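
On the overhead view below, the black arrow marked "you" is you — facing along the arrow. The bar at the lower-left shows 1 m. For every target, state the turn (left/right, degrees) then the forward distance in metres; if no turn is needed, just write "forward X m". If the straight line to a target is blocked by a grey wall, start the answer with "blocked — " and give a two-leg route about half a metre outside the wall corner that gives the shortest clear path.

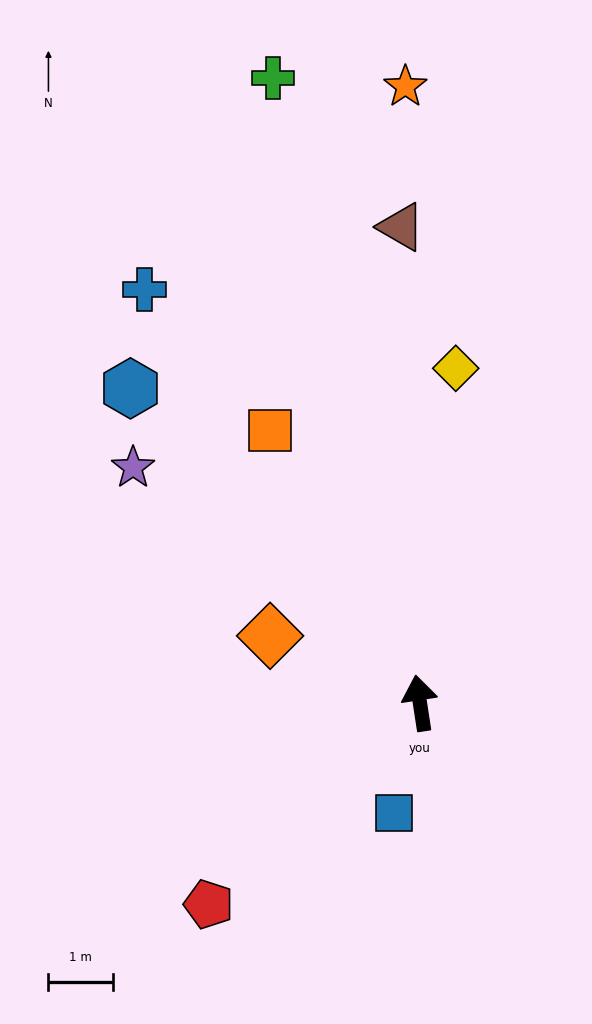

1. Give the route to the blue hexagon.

turn left 34°, forward 6.6 m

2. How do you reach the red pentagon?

turn left 125°, forward 4.5 m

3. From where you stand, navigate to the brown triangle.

turn right 6°, forward 7.3 m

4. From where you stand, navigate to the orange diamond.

turn left 57°, forward 2.5 m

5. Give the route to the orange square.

turn left 20°, forward 4.8 m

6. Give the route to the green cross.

turn left 5°, forward 9.9 m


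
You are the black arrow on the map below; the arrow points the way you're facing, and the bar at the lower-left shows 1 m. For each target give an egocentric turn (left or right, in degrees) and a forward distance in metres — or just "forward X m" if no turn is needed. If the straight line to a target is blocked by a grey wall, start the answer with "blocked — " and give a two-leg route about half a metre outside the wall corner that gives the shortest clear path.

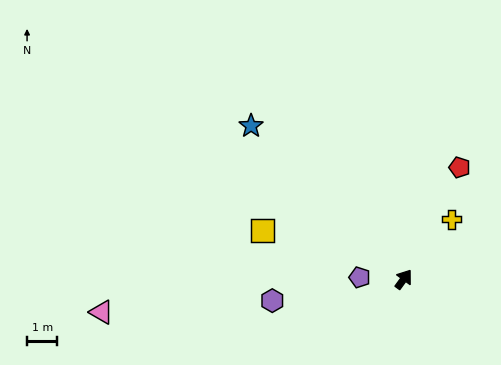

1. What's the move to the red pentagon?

turn left 9°, forward 4.1 m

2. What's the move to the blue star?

turn left 81°, forward 7.1 m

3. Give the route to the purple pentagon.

turn left 124°, forward 1.5 m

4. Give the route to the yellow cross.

turn right 3°, forward 2.5 m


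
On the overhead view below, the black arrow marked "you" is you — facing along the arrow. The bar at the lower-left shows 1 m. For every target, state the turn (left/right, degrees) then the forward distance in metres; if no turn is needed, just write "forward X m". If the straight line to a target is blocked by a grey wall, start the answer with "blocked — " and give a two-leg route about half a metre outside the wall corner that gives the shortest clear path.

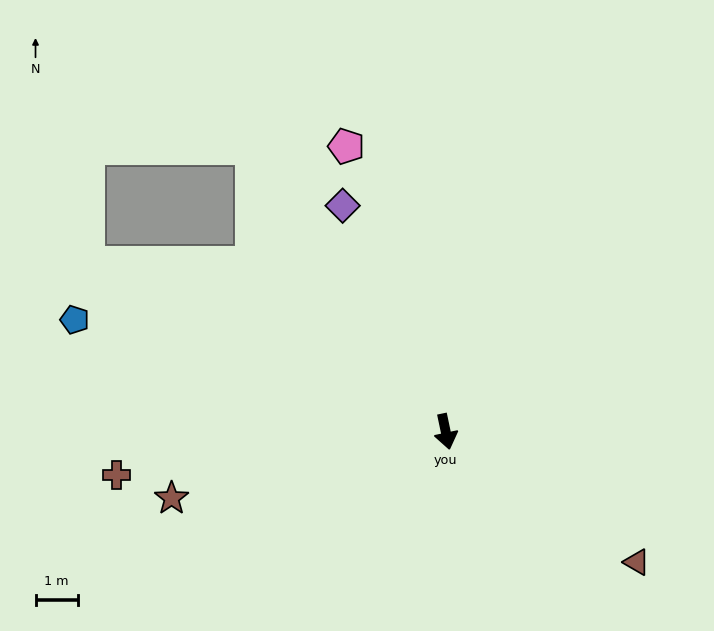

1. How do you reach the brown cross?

turn right 94°, forward 7.9 m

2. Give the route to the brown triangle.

turn left 44°, forward 5.5 m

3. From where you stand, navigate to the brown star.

turn right 88°, forward 6.7 m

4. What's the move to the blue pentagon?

turn right 119°, forward 9.2 m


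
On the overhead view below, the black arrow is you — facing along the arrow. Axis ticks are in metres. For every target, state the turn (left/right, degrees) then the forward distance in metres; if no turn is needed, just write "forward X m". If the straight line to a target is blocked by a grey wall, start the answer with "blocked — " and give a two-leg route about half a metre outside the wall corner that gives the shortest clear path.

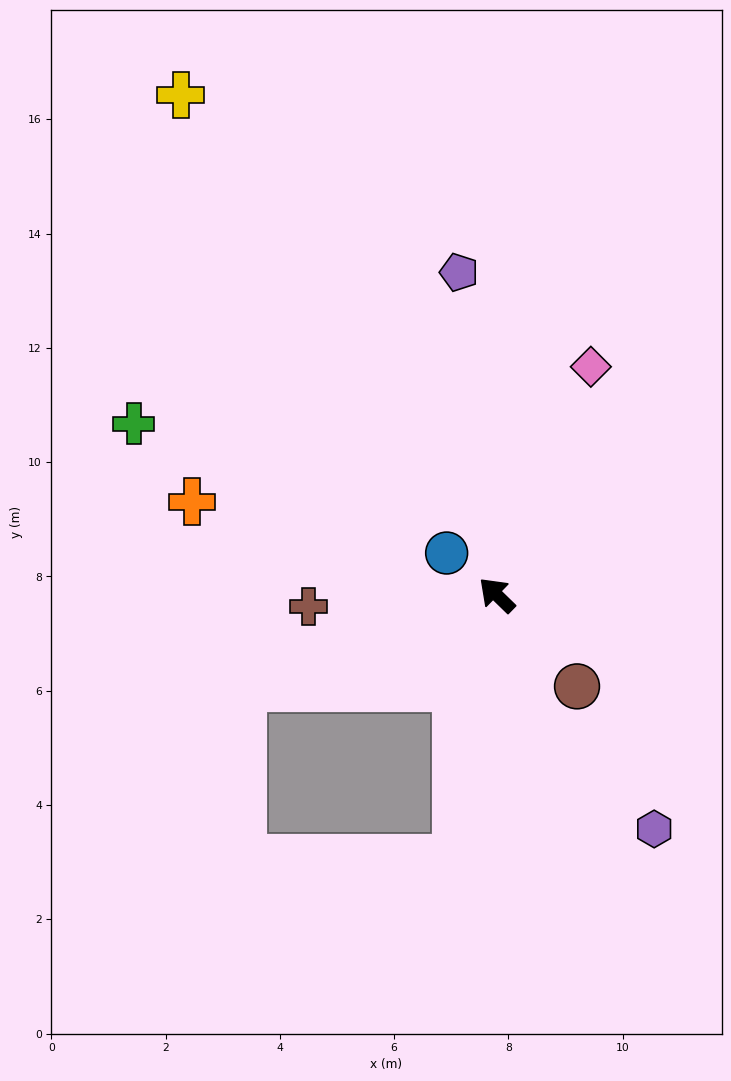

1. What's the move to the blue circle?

turn left 4°, forward 1.1 m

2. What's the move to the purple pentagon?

turn right 39°, forward 5.7 m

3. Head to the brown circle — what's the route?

turn left 176°, forward 2.1 m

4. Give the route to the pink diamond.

turn right 68°, forward 4.3 m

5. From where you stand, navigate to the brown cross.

turn left 48°, forward 3.3 m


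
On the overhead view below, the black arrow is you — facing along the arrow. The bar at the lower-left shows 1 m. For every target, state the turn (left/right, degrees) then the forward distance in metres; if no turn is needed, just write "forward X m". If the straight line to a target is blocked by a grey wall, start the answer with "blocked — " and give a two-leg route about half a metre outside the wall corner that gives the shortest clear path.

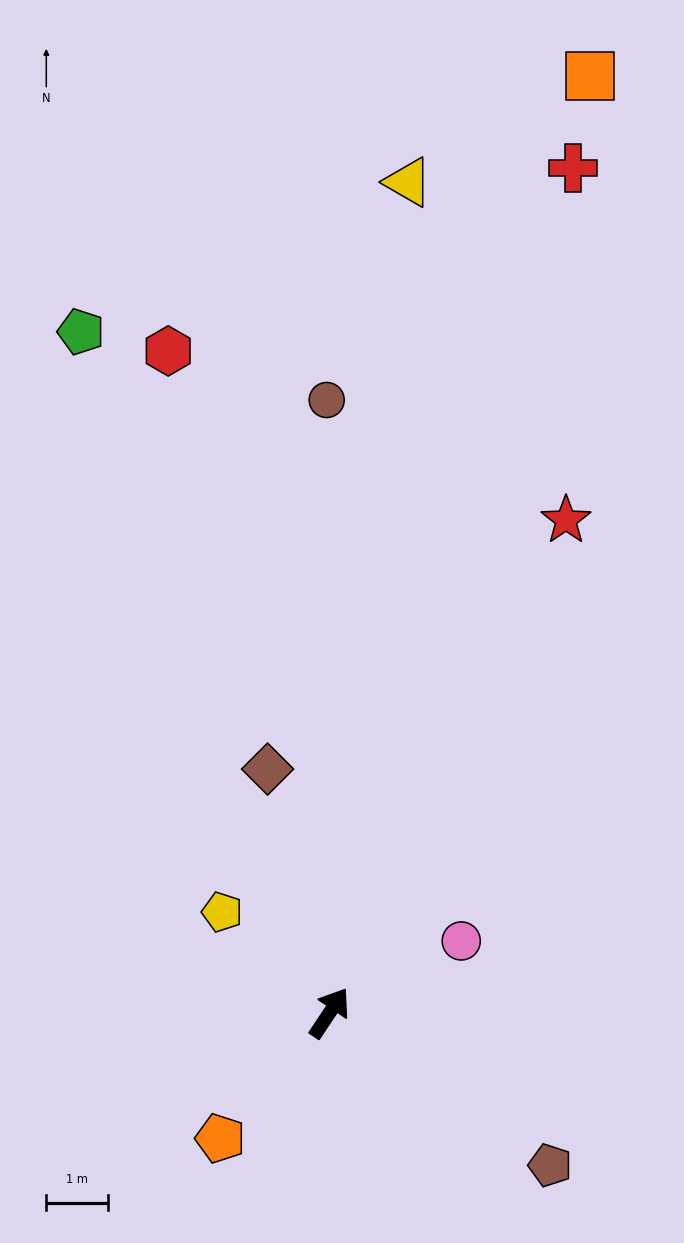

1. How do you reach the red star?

turn left 8°, forward 8.8 m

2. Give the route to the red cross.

turn left 18°, forward 14.2 m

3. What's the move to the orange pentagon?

turn left 173°, forward 2.7 m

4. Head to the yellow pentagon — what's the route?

turn left 81°, forward 2.4 m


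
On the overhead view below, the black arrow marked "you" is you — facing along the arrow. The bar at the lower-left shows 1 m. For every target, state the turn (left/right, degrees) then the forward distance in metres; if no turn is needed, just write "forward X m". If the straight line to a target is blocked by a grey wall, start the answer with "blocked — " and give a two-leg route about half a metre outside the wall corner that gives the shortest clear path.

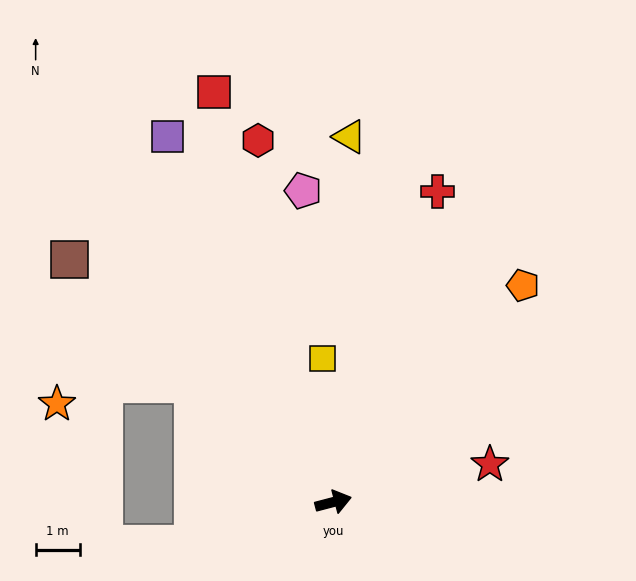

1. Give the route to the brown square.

turn left 123°, forward 8.2 m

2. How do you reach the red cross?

turn left 57°, forward 7.5 m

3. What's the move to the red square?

turn left 92°, forward 9.7 m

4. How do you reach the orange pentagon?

turn left 34°, forward 6.6 m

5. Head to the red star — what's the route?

forward 3.7 m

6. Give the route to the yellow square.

turn left 80°, forward 3.3 m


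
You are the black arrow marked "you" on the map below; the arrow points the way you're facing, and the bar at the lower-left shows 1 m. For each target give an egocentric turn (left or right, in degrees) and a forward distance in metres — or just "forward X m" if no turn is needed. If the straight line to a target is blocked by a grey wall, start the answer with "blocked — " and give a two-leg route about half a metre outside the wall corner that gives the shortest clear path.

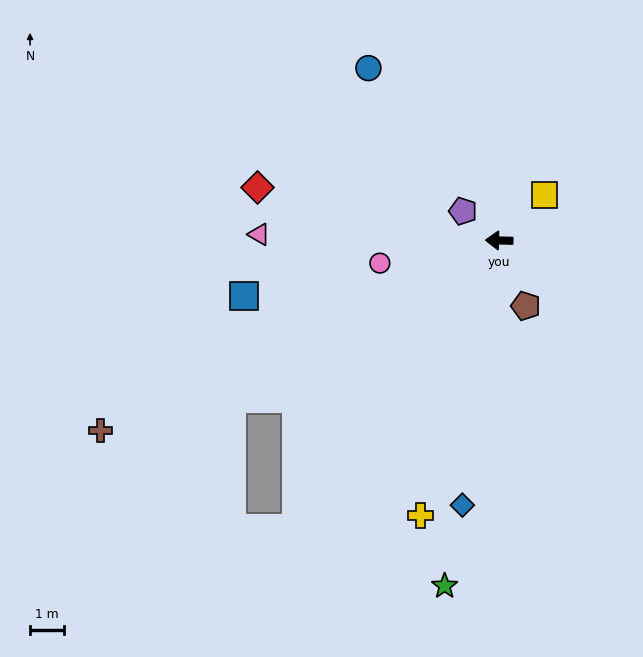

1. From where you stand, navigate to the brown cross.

turn left 27°, forward 13.1 m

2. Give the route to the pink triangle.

forward 7.1 m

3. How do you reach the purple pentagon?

turn right 38°, forward 1.4 m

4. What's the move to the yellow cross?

turn left 75°, forward 8.5 m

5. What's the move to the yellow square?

turn right 133°, forward 1.9 m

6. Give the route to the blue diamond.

turn left 84°, forward 7.9 m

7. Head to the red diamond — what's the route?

turn right 11°, forward 7.3 m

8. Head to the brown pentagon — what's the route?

turn left 114°, forward 2.1 m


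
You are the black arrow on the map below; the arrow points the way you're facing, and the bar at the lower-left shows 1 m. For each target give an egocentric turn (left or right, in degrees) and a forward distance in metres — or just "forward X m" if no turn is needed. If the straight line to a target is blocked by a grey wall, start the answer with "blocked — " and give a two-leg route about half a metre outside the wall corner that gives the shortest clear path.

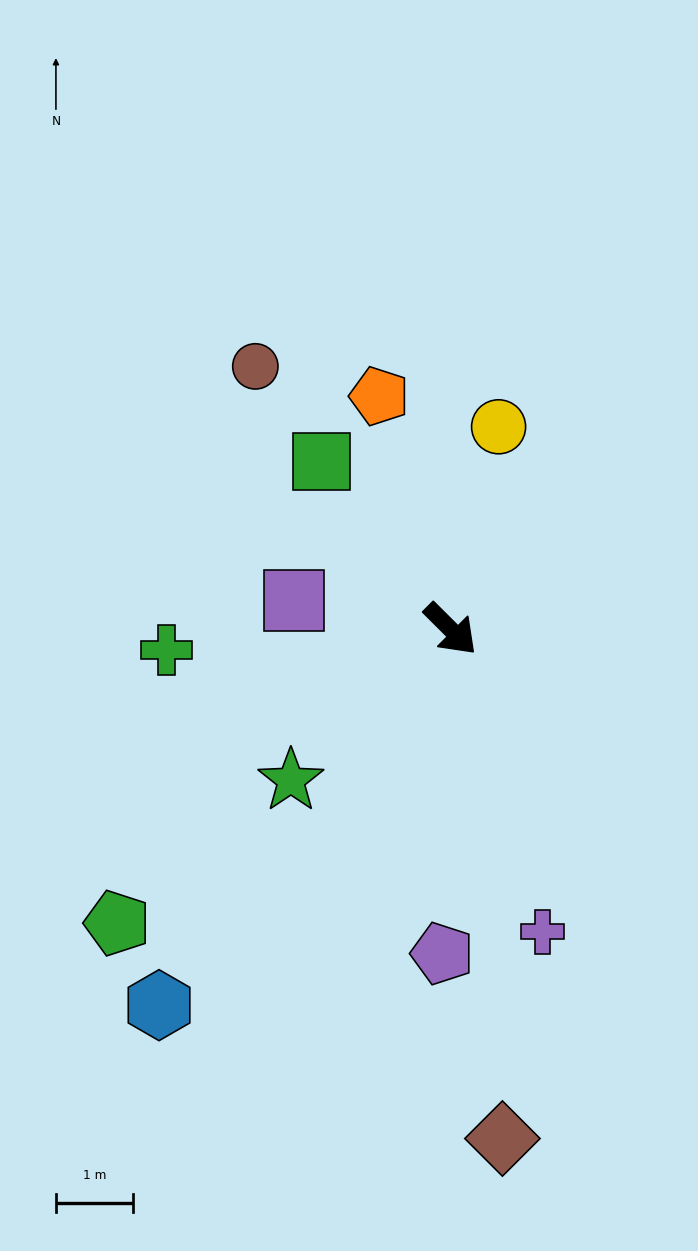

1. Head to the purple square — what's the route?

turn right 146°, forward 2.1 m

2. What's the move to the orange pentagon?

turn left 152°, forward 3.2 m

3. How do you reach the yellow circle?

turn left 122°, forward 2.7 m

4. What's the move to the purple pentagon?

turn right 47°, forward 4.2 m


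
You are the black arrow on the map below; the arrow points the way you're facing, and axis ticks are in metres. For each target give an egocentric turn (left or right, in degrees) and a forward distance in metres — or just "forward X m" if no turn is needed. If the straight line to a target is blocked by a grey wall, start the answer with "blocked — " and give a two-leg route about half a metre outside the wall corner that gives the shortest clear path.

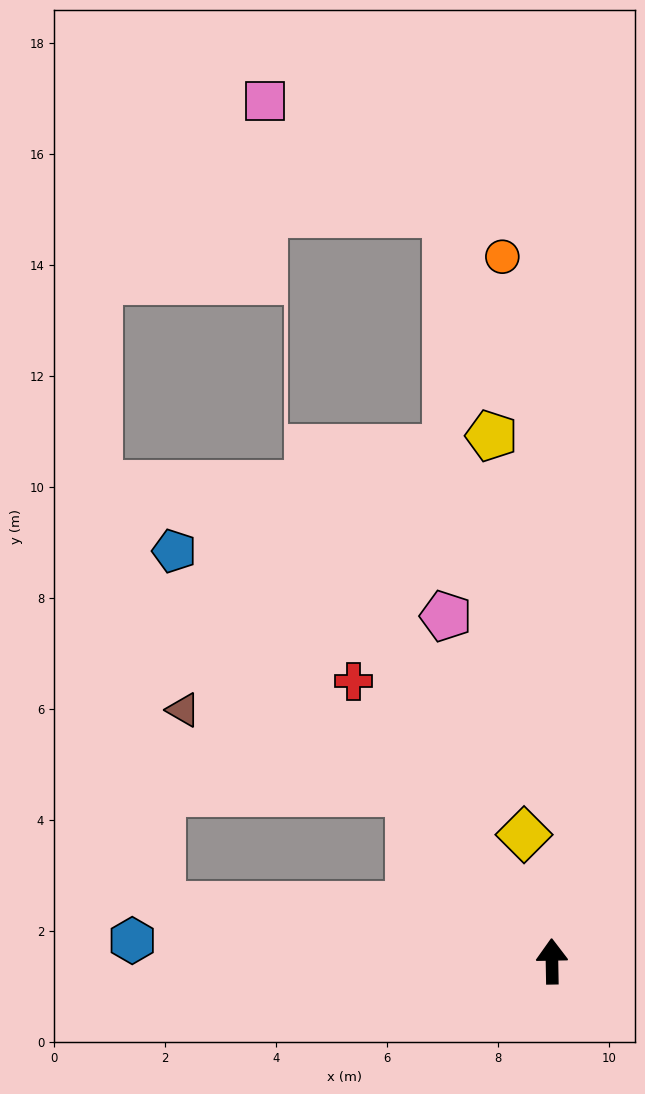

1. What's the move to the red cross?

turn left 34°, forward 6.2 m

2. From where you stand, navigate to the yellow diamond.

turn left 11°, forward 2.3 m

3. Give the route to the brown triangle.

blocked — turn left 39°, forward 4.0 m, then turn left 30°, forward 4.3 m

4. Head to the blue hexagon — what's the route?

turn left 86°, forward 7.6 m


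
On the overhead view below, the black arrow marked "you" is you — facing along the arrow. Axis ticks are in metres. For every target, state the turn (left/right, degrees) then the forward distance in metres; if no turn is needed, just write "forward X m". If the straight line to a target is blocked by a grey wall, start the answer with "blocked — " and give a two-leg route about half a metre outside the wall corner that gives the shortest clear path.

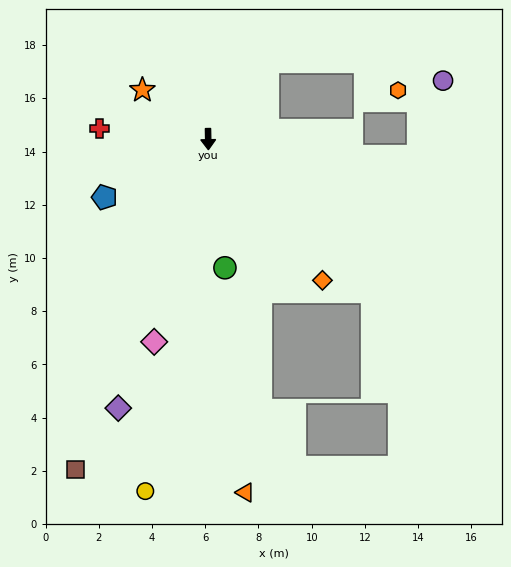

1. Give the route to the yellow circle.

turn right 11°, forward 13.4 m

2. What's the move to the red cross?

turn right 97°, forward 4.1 m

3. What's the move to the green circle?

turn left 6°, forward 4.9 m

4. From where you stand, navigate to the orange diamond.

turn left 38°, forward 6.8 m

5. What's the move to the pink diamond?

turn right 16°, forward 7.9 m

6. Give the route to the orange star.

turn right 128°, forward 3.1 m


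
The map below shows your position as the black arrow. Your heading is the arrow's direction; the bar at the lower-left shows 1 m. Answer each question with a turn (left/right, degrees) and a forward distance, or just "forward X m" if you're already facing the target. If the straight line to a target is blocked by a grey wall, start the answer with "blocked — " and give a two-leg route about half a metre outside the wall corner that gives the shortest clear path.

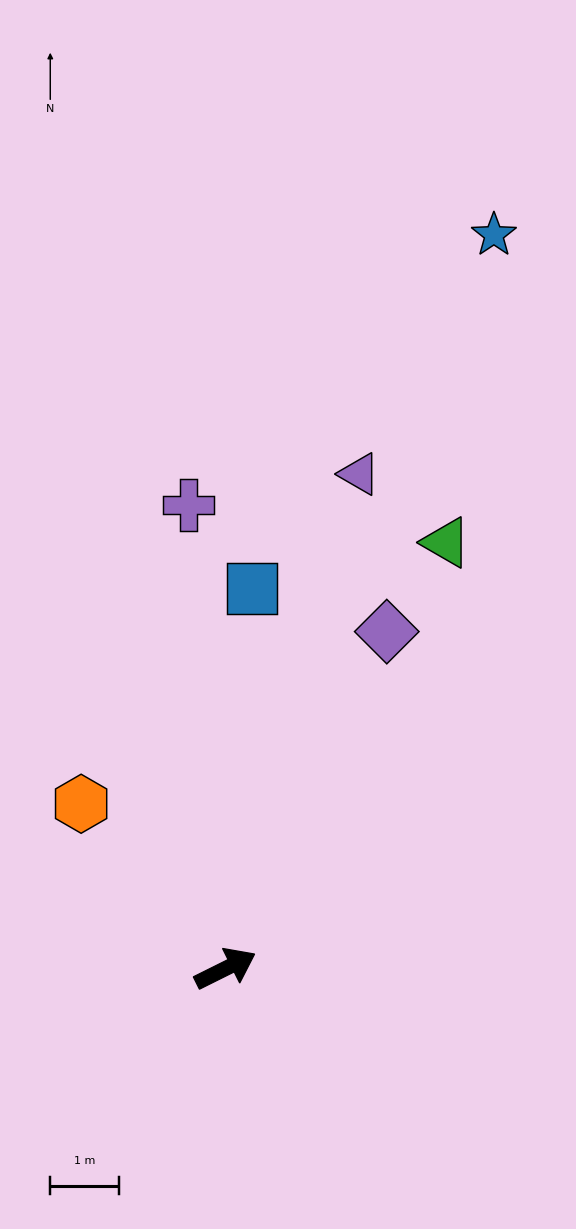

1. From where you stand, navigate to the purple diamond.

turn left 38°, forward 5.4 m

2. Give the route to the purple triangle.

turn left 48°, forward 7.4 m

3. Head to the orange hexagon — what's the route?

turn left 105°, forward 3.2 m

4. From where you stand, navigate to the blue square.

turn left 60°, forward 5.5 m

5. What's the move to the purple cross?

turn left 68°, forward 6.7 m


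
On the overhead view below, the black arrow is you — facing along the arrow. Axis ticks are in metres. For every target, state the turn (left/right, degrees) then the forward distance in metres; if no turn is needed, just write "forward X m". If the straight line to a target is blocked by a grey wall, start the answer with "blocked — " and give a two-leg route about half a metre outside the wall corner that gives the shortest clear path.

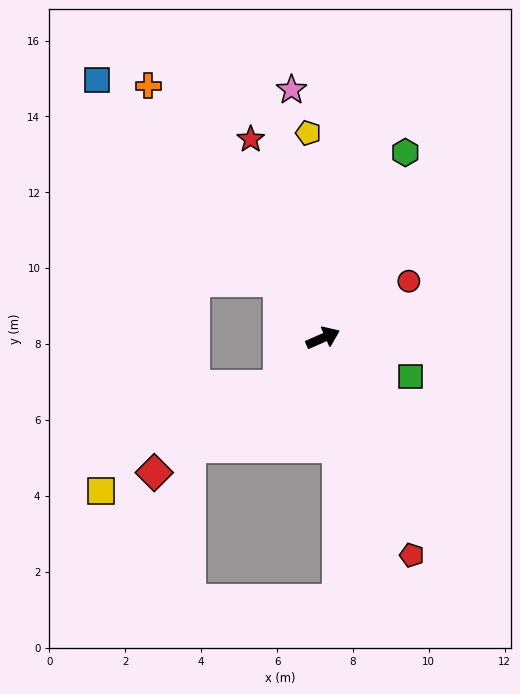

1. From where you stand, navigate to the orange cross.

turn left 101°, forward 8.1 m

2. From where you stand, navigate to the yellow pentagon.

turn left 70°, forward 5.4 m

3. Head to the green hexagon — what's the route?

turn left 42°, forward 5.3 m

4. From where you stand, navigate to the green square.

turn right 48°, forward 2.5 m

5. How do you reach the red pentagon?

turn right 91°, forward 6.2 m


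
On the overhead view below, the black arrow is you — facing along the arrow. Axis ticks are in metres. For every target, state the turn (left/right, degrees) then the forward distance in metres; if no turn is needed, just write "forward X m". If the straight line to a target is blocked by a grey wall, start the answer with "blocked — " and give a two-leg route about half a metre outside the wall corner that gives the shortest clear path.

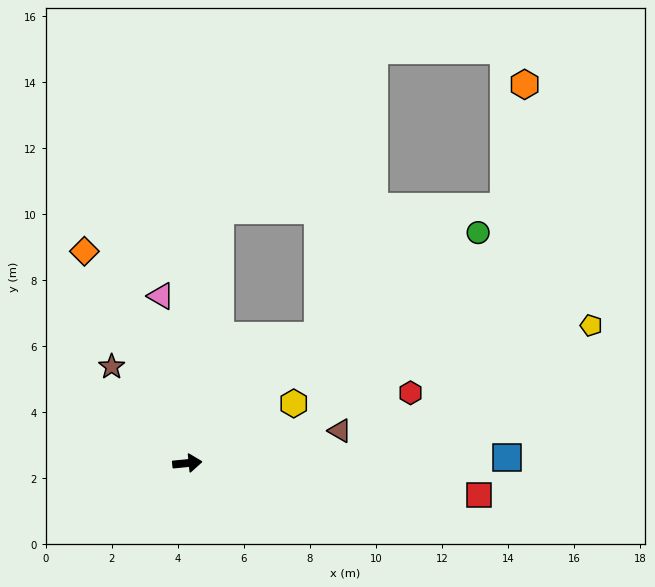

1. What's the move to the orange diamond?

turn left 110°, forward 7.1 m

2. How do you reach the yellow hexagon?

turn left 24°, forward 3.7 m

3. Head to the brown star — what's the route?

turn left 123°, forward 3.7 m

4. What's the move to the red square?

turn right 12°, forward 8.9 m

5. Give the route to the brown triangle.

turn left 6°, forward 4.7 m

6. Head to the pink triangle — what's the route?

turn left 93°, forward 5.1 m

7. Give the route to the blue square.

turn right 5°, forward 9.7 m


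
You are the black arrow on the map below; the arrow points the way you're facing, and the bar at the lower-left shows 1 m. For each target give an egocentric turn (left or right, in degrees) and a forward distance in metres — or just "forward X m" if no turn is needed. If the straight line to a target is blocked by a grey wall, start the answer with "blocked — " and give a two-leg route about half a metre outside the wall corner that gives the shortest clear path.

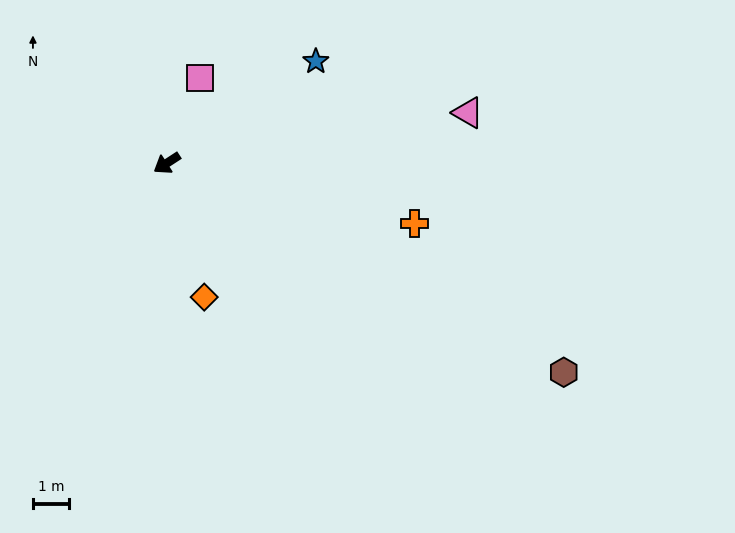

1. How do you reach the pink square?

turn right 145°, forward 2.5 m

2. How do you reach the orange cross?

turn left 133°, forward 7.0 m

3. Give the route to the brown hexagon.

turn left 119°, forward 12.3 m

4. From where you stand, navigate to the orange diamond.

turn left 73°, forward 3.8 m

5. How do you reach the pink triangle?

turn left 156°, forward 8.4 m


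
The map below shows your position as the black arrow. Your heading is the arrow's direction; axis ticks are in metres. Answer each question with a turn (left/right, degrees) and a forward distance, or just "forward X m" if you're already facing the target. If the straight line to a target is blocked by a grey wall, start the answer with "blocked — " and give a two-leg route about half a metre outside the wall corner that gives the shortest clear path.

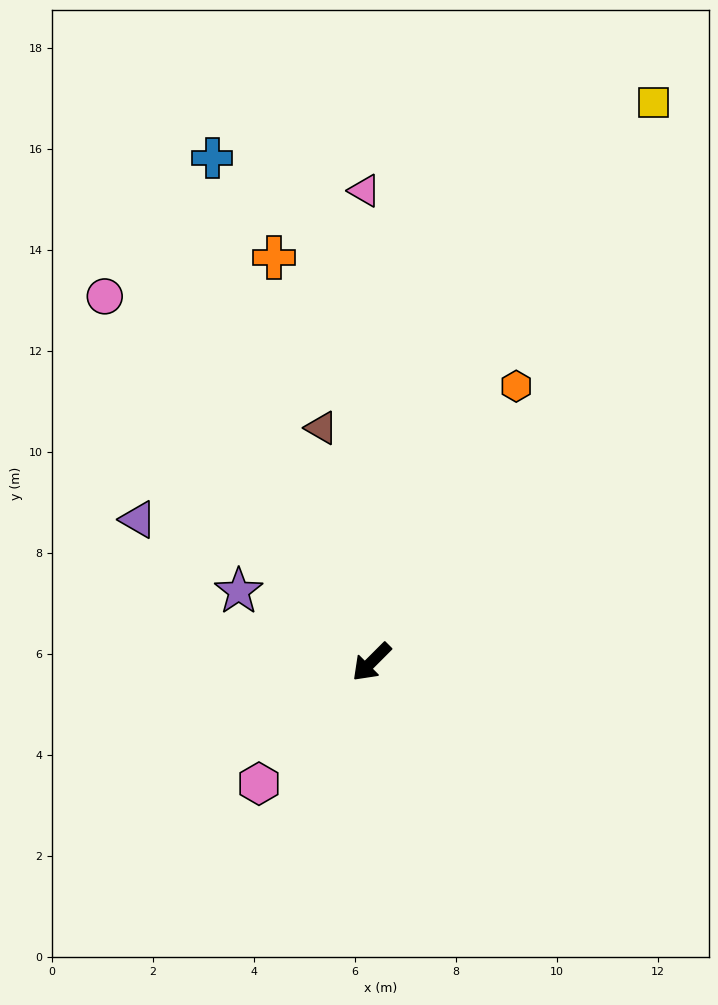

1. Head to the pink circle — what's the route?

turn right 99°, forward 9.0 m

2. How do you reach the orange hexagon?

turn right 163°, forward 6.2 m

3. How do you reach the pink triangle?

turn right 134°, forward 9.3 m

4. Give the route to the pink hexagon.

turn left 2°, forward 3.3 m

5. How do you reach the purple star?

turn right 73°, forward 3.0 m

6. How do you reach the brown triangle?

turn right 123°, forward 4.7 m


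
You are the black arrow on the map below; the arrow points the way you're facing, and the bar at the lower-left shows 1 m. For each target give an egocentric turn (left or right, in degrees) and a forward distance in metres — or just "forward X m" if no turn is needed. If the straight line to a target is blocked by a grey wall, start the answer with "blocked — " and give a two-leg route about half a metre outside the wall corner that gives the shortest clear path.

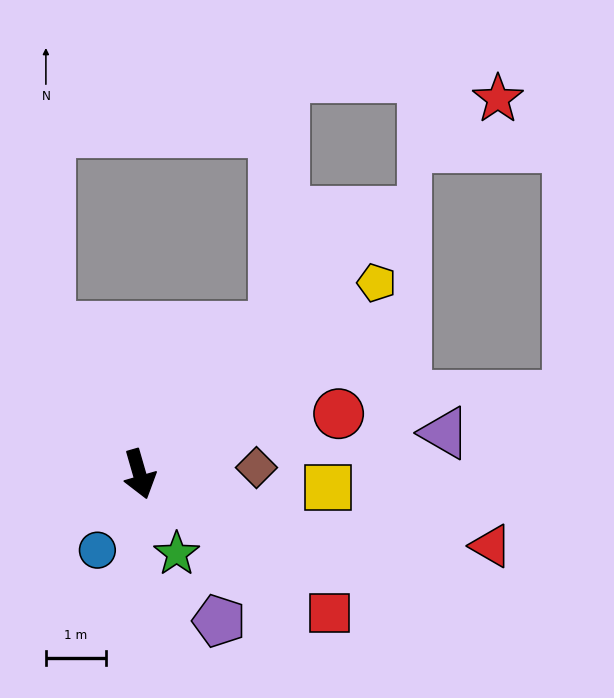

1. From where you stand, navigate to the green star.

turn left 9°, forward 1.5 m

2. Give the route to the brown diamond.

turn left 77°, forward 1.9 m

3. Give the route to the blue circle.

turn right 45°, forward 1.4 m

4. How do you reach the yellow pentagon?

turn left 113°, forward 5.0 m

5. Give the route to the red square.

turn left 38°, forward 3.9 m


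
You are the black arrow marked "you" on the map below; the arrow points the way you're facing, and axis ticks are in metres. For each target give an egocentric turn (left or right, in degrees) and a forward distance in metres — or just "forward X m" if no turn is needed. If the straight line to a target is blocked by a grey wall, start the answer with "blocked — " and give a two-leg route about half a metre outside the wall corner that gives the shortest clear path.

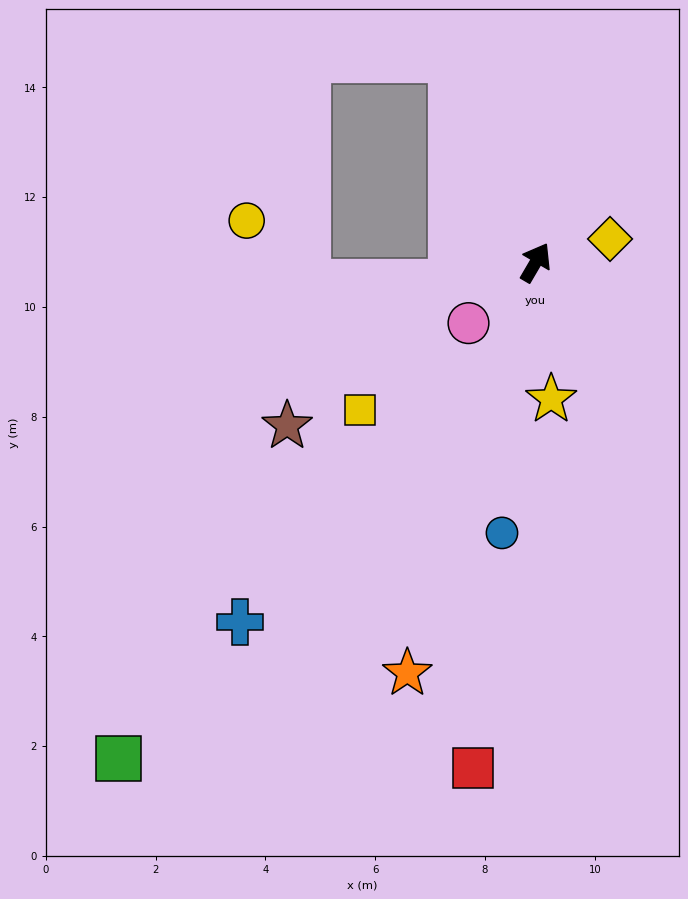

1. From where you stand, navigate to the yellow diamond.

turn right 42°, forward 1.4 m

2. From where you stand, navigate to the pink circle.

turn left 162°, forward 1.6 m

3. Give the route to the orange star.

turn right 167°, forward 7.8 m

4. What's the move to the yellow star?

turn right 143°, forward 2.5 m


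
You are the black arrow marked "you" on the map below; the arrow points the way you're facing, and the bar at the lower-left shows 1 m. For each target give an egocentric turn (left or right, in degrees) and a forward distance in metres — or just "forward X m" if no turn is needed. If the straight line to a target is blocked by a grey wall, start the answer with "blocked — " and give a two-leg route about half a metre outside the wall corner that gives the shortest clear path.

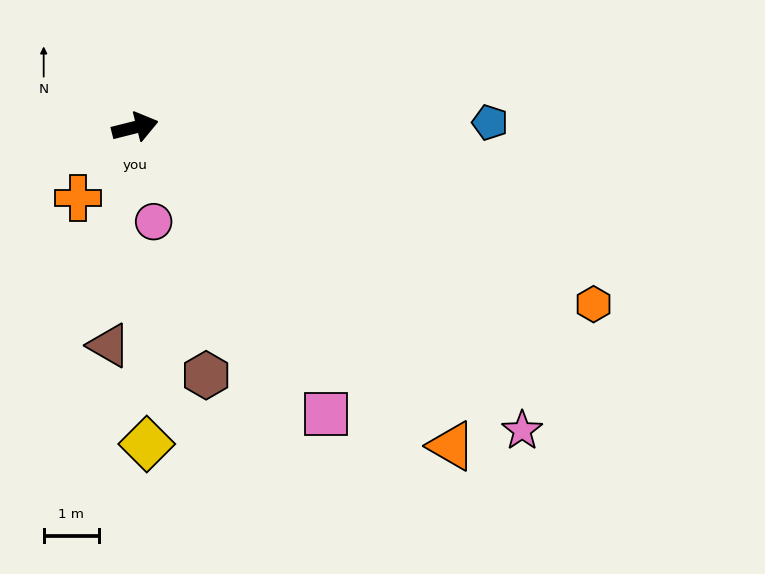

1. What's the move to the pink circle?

turn right 93°, forward 1.8 m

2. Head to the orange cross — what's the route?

turn right 143°, forward 1.7 m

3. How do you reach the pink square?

turn right 70°, forward 6.3 m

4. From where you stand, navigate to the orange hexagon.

turn right 35°, forward 9.0 m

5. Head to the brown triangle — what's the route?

turn right 111°, forward 4.0 m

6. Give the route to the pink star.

turn right 52°, forward 9.0 m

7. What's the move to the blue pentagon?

turn right 13°, forward 6.5 m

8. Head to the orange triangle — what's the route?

turn right 59°, forward 8.2 m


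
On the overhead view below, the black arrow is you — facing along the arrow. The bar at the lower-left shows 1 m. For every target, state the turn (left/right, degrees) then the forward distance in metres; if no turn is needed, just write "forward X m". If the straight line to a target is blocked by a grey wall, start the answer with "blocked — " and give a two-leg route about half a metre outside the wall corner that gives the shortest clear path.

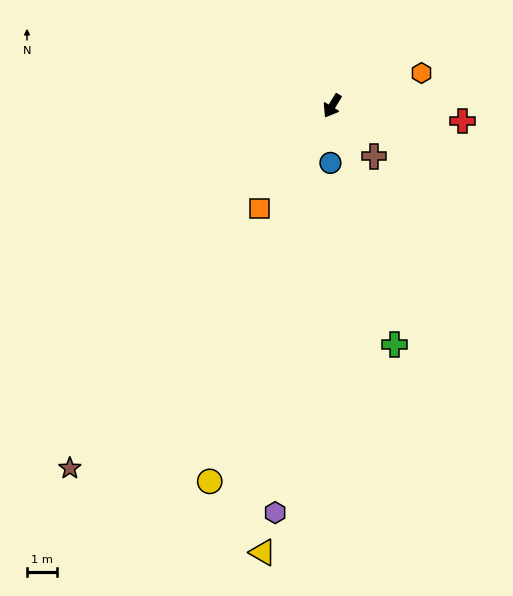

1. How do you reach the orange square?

turn right 4°, forward 4.2 m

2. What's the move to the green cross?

turn left 46°, forward 8.3 m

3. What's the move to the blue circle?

turn left 30°, forward 1.9 m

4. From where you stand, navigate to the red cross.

turn left 115°, forward 4.4 m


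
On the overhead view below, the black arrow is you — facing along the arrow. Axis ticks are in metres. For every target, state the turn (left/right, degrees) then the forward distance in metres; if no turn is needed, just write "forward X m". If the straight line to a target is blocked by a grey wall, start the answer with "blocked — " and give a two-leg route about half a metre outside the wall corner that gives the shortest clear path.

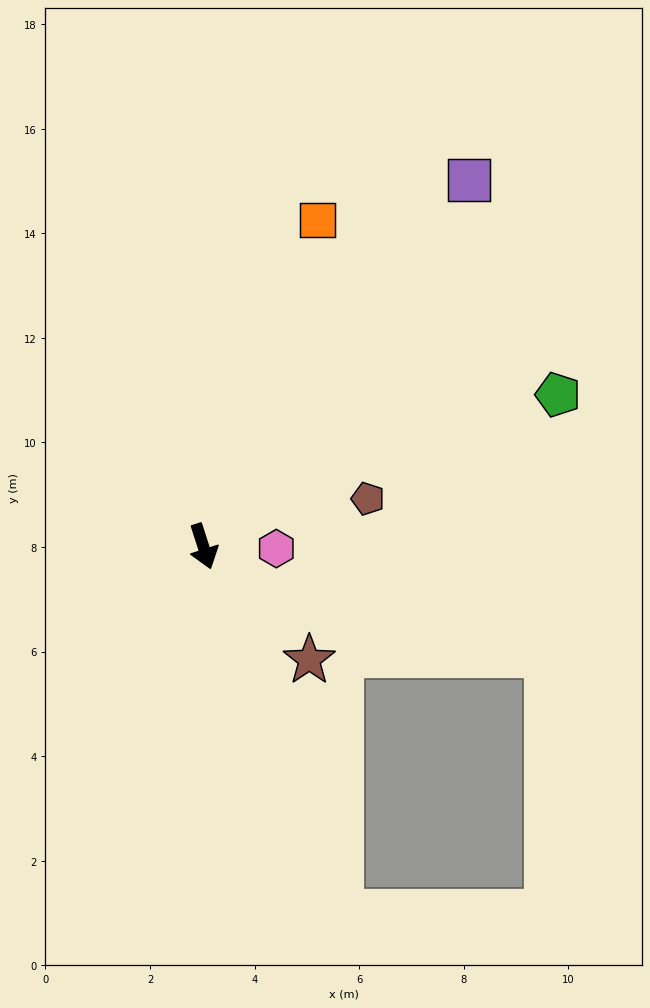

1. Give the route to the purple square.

turn left 126°, forward 8.7 m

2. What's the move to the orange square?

turn left 143°, forward 6.6 m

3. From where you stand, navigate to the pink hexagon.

turn left 70°, forward 1.4 m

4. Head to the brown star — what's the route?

turn left 25°, forward 3.0 m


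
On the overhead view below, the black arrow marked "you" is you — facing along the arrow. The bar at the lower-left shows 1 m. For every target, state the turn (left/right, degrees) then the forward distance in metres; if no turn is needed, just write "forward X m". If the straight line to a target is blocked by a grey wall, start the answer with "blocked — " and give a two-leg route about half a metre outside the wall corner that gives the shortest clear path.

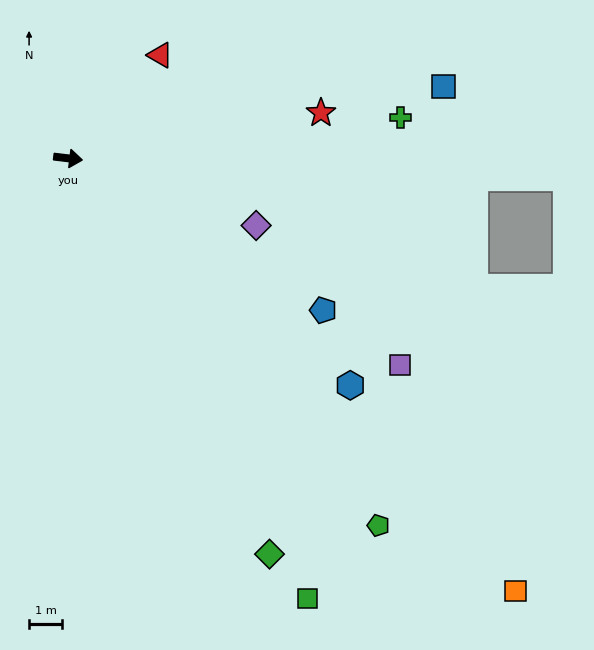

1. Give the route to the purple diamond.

turn right 13°, forward 6.0 m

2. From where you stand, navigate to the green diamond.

turn right 56°, forward 13.4 m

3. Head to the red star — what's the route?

turn left 17°, forward 7.7 m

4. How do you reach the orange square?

turn right 37°, forward 18.7 m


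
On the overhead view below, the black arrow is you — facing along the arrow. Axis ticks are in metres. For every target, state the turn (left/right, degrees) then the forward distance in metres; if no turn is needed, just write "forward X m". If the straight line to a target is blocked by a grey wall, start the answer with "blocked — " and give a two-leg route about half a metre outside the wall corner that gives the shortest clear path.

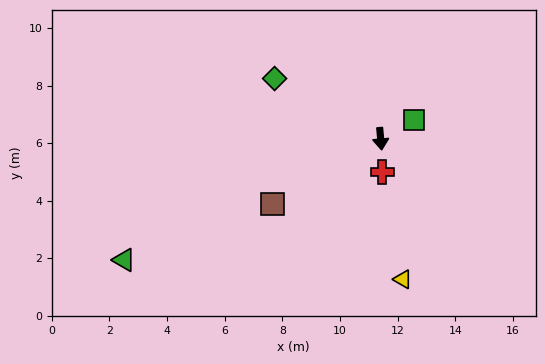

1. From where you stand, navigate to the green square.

turn left 114°, forward 1.3 m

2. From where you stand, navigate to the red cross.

turn right 2°, forward 1.2 m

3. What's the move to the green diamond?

turn right 125°, forward 4.2 m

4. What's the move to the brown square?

turn right 64°, forward 4.4 m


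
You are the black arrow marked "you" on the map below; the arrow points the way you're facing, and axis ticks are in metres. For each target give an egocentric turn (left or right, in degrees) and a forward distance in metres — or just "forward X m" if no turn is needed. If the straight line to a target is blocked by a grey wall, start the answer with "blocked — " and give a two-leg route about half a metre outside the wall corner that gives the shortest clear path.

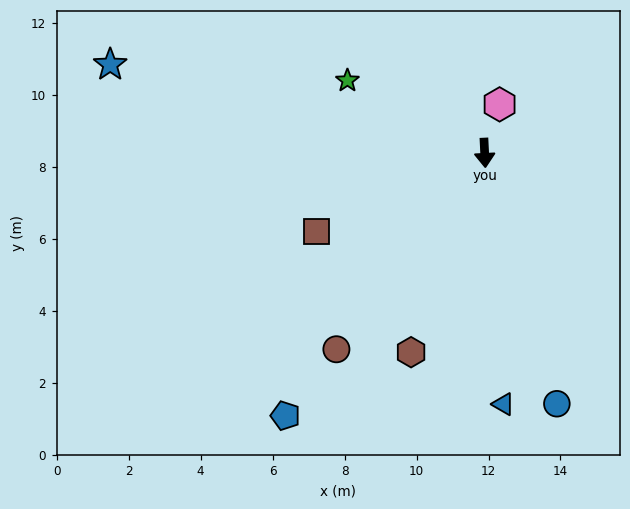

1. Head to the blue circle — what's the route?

turn left 13°, forward 7.3 m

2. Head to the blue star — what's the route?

turn right 106°, forward 10.7 m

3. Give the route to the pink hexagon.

turn left 160°, forward 1.4 m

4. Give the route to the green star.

turn right 121°, forward 4.3 m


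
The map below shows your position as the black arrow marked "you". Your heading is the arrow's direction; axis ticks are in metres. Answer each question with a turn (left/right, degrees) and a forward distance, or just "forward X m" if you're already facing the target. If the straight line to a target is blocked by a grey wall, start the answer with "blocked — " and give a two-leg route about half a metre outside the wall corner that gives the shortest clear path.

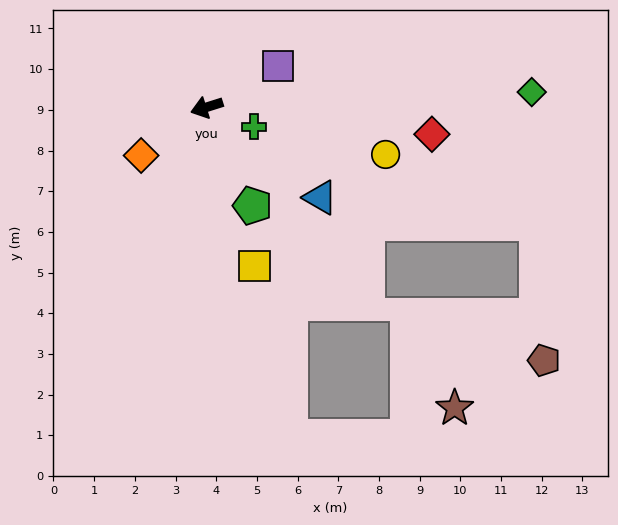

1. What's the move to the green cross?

turn left 140°, forward 1.3 m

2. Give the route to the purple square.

turn right 168°, forward 2.0 m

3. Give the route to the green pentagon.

turn left 97°, forward 2.7 m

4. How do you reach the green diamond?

turn left 165°, forward 8.0 m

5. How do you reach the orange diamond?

turn left 19°, forward 2.0 m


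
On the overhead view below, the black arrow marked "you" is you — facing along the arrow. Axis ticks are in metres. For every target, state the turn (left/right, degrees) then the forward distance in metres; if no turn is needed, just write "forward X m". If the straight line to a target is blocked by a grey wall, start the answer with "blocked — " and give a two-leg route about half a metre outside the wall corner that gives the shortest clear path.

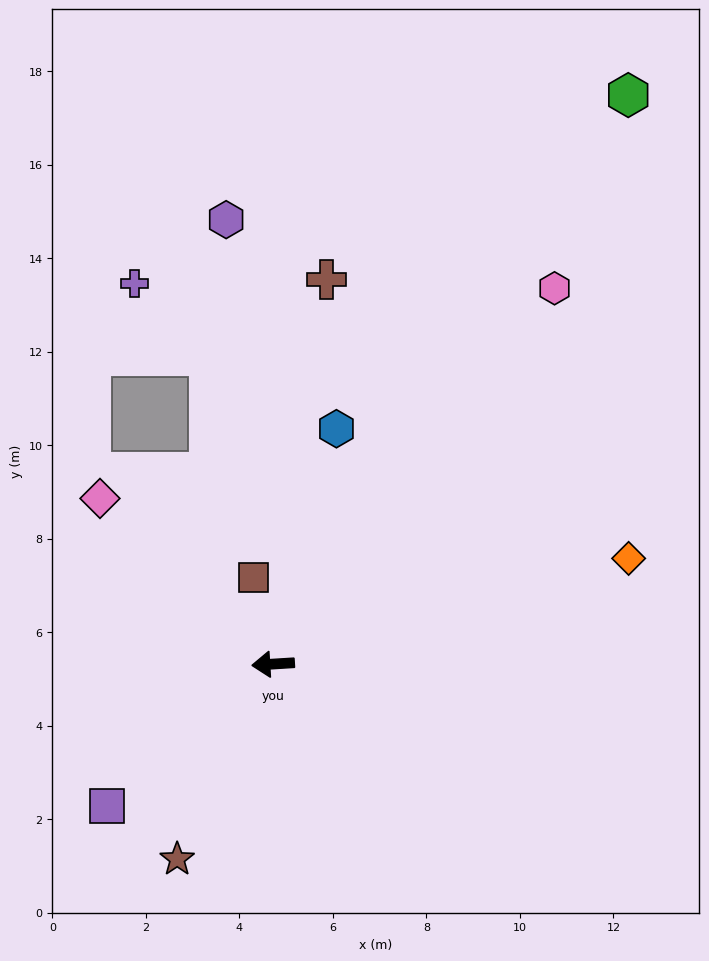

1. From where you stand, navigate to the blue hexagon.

turn right 109°, forward 5.2 m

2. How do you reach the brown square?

turn right 81°, forward 1.9 m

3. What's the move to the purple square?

turn left 37°, forward 4.7 m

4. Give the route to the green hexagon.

turn right 126°, forward 14.3 m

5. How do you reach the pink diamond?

turn right 47°, forward 5.1 m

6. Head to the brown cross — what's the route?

turn right 101°, forward 8.3 m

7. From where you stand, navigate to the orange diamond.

turn right 167°, forward 7.9 m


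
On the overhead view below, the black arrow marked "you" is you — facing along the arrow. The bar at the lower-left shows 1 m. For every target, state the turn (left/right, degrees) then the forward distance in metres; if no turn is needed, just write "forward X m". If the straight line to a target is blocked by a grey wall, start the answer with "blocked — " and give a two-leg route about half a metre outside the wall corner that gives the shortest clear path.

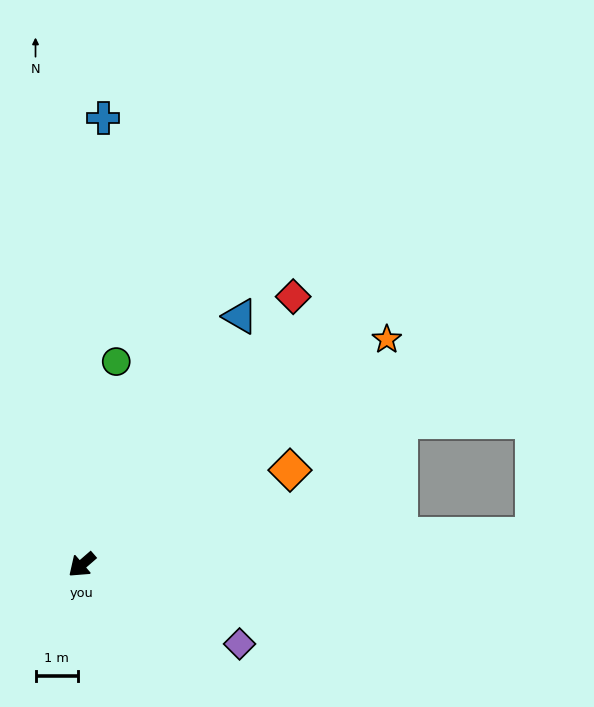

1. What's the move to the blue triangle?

turn right 163°, forward 7.0 m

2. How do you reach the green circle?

turn right 141°, forward 4.9 m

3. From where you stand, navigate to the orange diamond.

turn left 164°, forward 5.4 m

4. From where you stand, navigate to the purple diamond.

turn left 112°, forward 4.2 m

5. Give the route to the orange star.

turn left 176°, forward 9.0 m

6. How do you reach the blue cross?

turn right 134°, forward 10.6 m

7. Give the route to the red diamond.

turn right 169°, forward 8.1 m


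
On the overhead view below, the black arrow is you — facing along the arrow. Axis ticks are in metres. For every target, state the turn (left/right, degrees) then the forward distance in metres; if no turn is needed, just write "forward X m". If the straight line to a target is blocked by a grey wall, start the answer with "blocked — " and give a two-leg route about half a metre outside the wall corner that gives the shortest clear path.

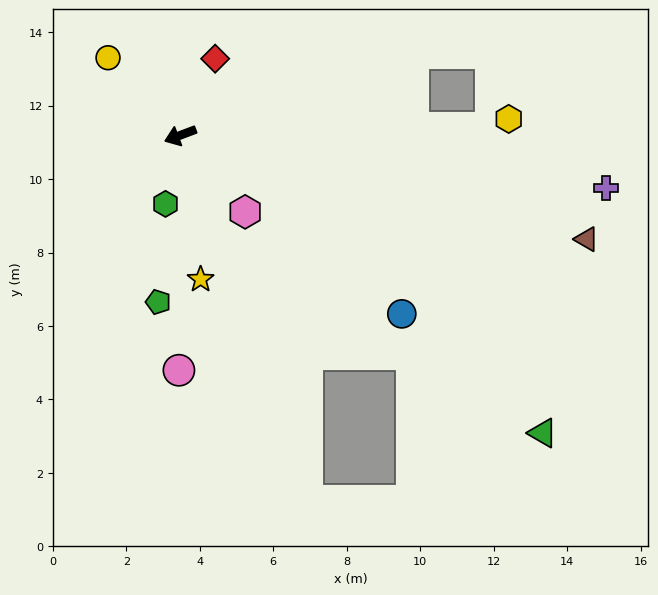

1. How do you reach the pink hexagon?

turn left 110°, forward 2.7 m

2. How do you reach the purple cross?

turn left 152°, forward 11.7 m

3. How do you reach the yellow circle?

turn right 68°, forward 2.9 m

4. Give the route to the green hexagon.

turn left 57°, forward 1.9 m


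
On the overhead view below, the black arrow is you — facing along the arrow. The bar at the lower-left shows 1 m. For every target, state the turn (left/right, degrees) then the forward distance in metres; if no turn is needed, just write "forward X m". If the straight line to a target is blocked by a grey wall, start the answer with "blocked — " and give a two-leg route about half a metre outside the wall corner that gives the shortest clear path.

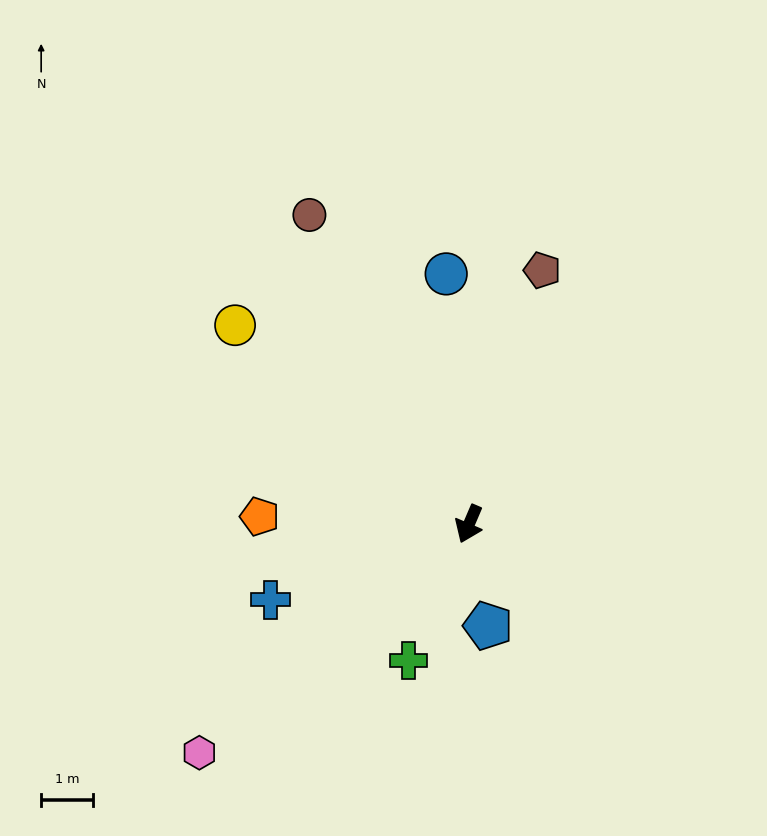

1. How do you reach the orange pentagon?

turn right 69°, forward 4.1 m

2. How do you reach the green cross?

forward 2.9 m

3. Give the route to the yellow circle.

turn right 107°, forward 5.9 m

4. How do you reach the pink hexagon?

turn right 27°, forward 6.8 m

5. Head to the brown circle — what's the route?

turn right 130°, forward 6.7 m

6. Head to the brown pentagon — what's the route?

turn right 173°, forward 5.1 m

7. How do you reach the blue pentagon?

turn left 34°, forward 2.0 m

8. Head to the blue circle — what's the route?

turn right 152°, forward 4.9 m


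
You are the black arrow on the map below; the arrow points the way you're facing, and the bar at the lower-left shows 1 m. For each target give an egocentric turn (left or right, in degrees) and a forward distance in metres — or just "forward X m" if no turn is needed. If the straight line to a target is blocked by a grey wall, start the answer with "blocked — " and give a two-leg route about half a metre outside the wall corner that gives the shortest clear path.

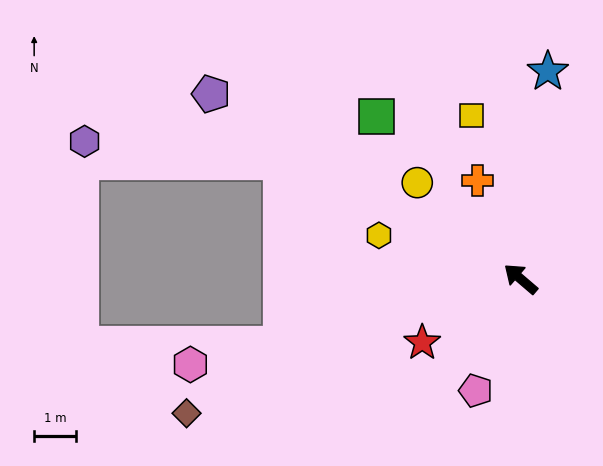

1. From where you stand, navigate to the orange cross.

turn right 26°, forward 2.6 m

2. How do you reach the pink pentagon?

turn left 109°, forward 2.9 m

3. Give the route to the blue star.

turn right 57°, forward 5.0 m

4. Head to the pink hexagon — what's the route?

turn left 55°, forward 8.2 m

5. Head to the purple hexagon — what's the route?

blocked — turn left 15°, forward 6.4 m, then turn left 19°, forward 4.8 m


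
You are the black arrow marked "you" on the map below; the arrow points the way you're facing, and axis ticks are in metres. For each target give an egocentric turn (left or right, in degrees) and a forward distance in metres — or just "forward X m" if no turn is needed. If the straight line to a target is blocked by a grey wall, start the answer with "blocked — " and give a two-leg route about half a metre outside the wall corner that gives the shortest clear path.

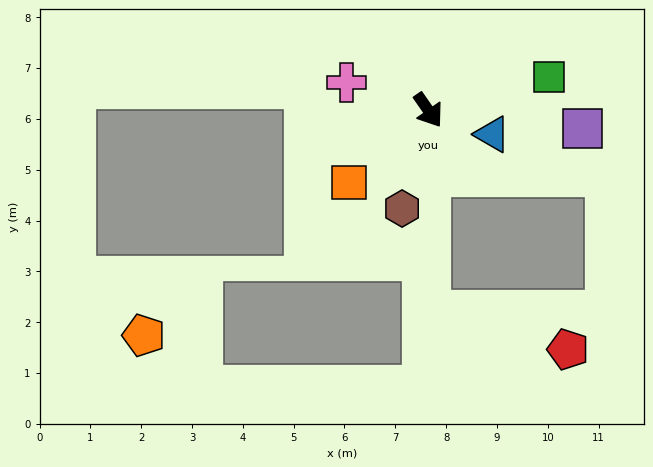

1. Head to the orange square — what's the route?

turn right 82°, forward 2.1 m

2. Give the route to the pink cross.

turn right 144°, forward 1.7 m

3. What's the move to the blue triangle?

turn left 35°, forward 1.3 m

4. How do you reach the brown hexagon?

turn right 50°, forward 2.0 m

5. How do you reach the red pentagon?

blocked — turn right 35°, forward 4.0 m, then turn left 75°, forward 2.8 m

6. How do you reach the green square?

turn left 70°, forward 2.5 m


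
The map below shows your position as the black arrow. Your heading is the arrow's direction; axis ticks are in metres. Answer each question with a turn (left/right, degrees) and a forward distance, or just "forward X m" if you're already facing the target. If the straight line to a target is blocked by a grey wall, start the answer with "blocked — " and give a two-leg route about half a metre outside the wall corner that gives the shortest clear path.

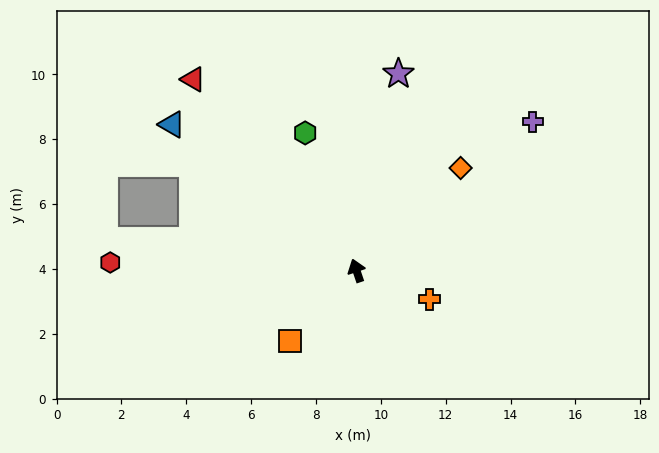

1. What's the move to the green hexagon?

forward 4.5 m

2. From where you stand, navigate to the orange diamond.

turn right 64°, forward 4.5 m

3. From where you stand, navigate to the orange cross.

turn right 130°, forward 2.4 m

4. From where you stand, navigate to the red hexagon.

turn left 69°, forward 7.6 m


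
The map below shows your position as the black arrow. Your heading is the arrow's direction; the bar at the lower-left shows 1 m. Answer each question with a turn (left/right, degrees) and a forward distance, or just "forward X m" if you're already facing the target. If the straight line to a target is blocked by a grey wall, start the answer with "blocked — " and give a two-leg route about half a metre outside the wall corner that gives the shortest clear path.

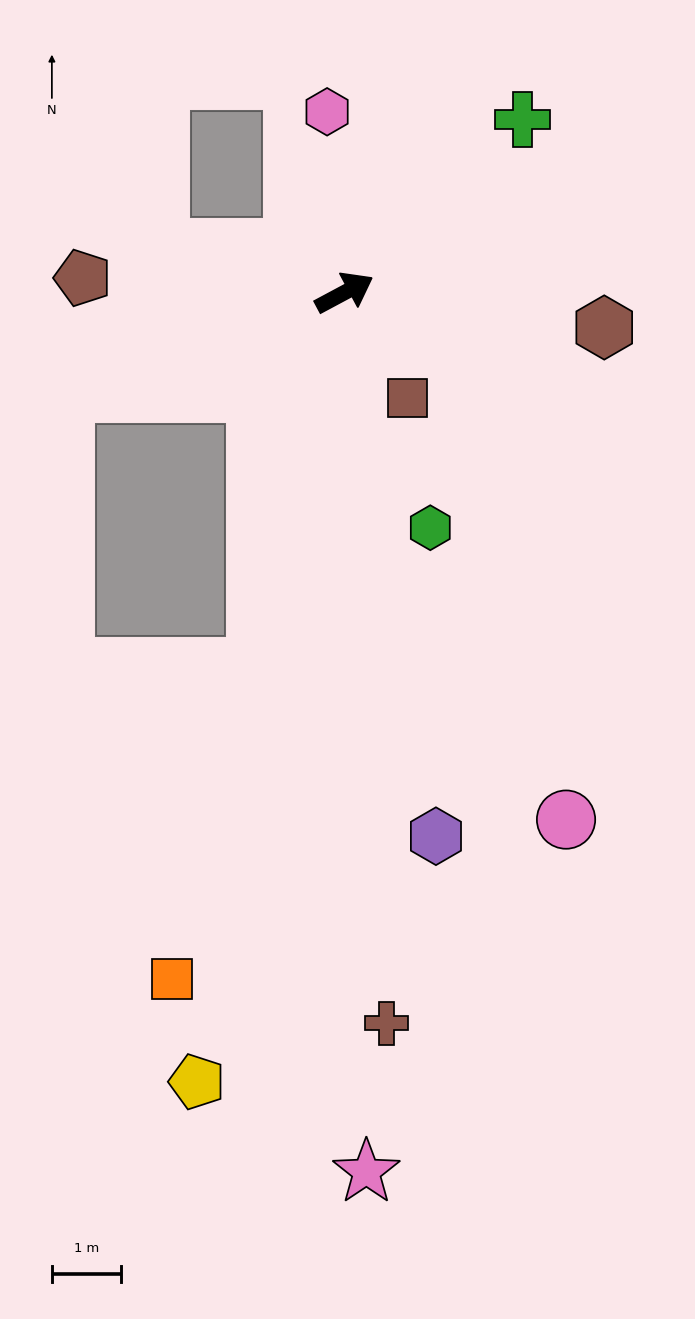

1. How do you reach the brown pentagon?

turn left 149°, forward 3.8 m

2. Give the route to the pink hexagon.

turn left 67°, forward 2.6 m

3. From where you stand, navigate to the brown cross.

turn right 115°, forward 10.6 m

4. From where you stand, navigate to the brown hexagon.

turn right 36°, forward 3.8 m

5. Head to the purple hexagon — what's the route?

turn right 109°, forward 8.0 m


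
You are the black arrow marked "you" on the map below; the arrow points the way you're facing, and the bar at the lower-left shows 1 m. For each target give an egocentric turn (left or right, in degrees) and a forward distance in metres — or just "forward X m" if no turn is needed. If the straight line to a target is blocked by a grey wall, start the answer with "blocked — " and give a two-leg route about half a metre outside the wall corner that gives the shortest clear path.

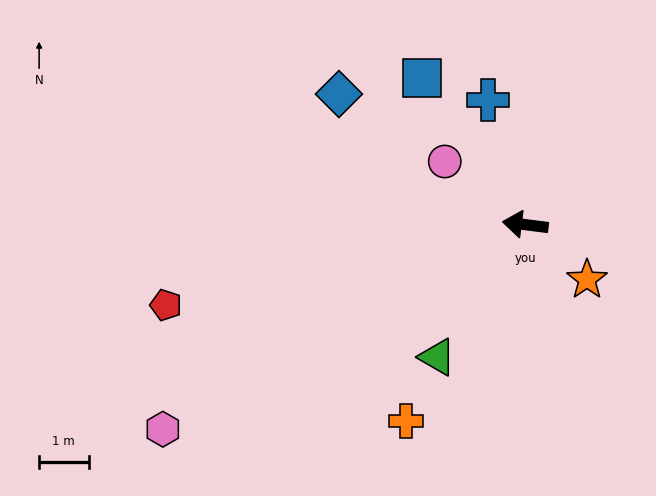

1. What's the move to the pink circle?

turn right 31°, forward 2.1 m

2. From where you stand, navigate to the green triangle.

turn left 64°, forward 3.2 m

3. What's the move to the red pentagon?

turn left 20°, forward 7.4 m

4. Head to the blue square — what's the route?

turn right 48°, forward 3.6 m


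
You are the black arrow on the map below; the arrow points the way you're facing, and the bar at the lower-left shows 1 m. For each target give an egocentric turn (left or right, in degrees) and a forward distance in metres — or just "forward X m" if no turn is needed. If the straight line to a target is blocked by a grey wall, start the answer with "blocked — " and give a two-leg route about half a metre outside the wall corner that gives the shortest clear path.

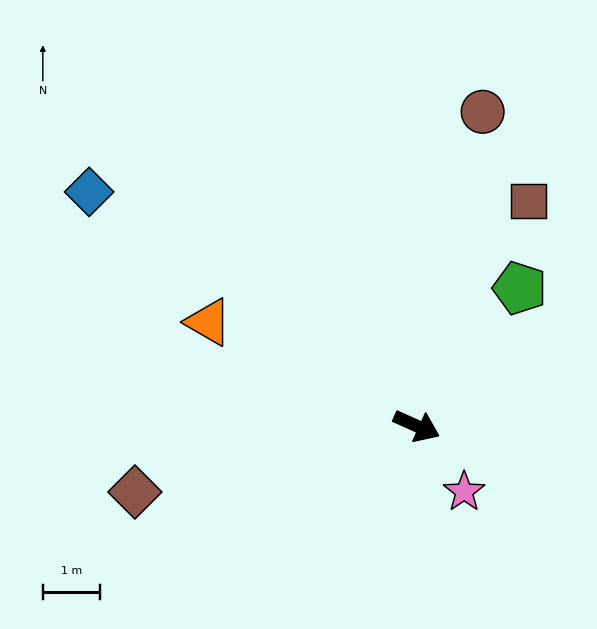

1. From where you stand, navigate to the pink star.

turn right 30°, forward 1.4 m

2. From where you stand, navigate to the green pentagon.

turn left 77°, forward 3.0 m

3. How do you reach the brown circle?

turn left 102°, forward 5.7 m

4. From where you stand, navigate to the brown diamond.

turn right 143°, forward 5.1 m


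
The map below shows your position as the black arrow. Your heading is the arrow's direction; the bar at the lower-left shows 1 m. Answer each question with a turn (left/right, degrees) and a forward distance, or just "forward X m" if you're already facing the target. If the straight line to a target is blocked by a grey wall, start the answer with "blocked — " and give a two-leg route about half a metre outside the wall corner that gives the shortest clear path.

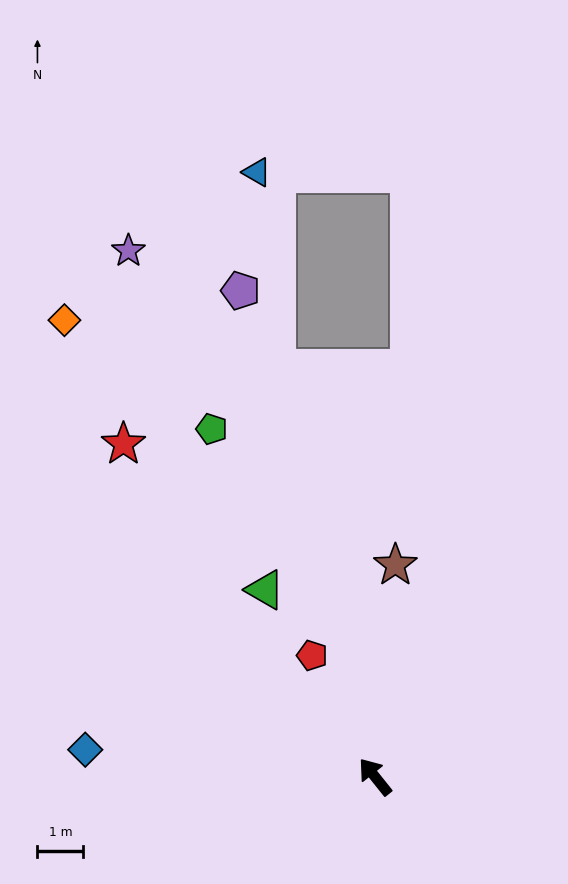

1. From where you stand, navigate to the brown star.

turn right 44°, forward 4.6 m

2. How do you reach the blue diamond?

turn left 46°, forward 6.3 m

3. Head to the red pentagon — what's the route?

turn right 11°, forward 3.0 m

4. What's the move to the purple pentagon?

turn right 23°, forward 11.0 m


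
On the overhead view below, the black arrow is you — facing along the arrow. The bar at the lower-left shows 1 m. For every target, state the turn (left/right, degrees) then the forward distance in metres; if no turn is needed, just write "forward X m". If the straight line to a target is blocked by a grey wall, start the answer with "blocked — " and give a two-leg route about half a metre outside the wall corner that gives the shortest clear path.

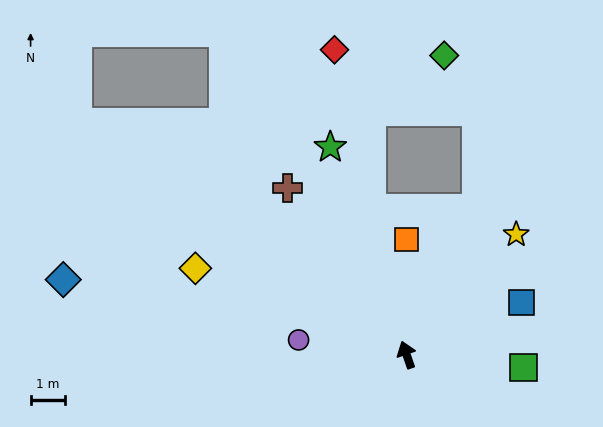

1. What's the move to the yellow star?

turn right 61°, forward 4.7 m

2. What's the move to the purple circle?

turn left 63°, forward 3.1 m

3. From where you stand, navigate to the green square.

turn right 115°, forward 3.4 m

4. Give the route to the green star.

forward 6.4 m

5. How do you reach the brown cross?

turn left 16°, forward 5.9 m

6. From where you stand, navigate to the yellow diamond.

turn left 49°, forward 6.6 m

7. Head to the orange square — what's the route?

turn right 19°, forward 3.3 m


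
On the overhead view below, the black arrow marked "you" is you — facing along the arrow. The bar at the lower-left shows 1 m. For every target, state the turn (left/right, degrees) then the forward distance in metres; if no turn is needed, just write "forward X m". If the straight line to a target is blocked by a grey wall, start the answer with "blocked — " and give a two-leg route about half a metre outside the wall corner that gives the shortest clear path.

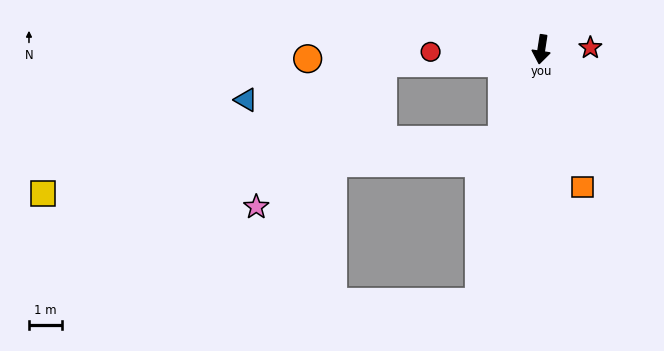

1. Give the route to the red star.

turn left 101°, forward 1.5 m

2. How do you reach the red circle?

turn right 80°, forward 3.4 m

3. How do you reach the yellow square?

blocked — turn right 15°, forward 3.0 m, then turn right 60°, forward 14.1 m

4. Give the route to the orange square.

turn left 25°, forward 4.4 m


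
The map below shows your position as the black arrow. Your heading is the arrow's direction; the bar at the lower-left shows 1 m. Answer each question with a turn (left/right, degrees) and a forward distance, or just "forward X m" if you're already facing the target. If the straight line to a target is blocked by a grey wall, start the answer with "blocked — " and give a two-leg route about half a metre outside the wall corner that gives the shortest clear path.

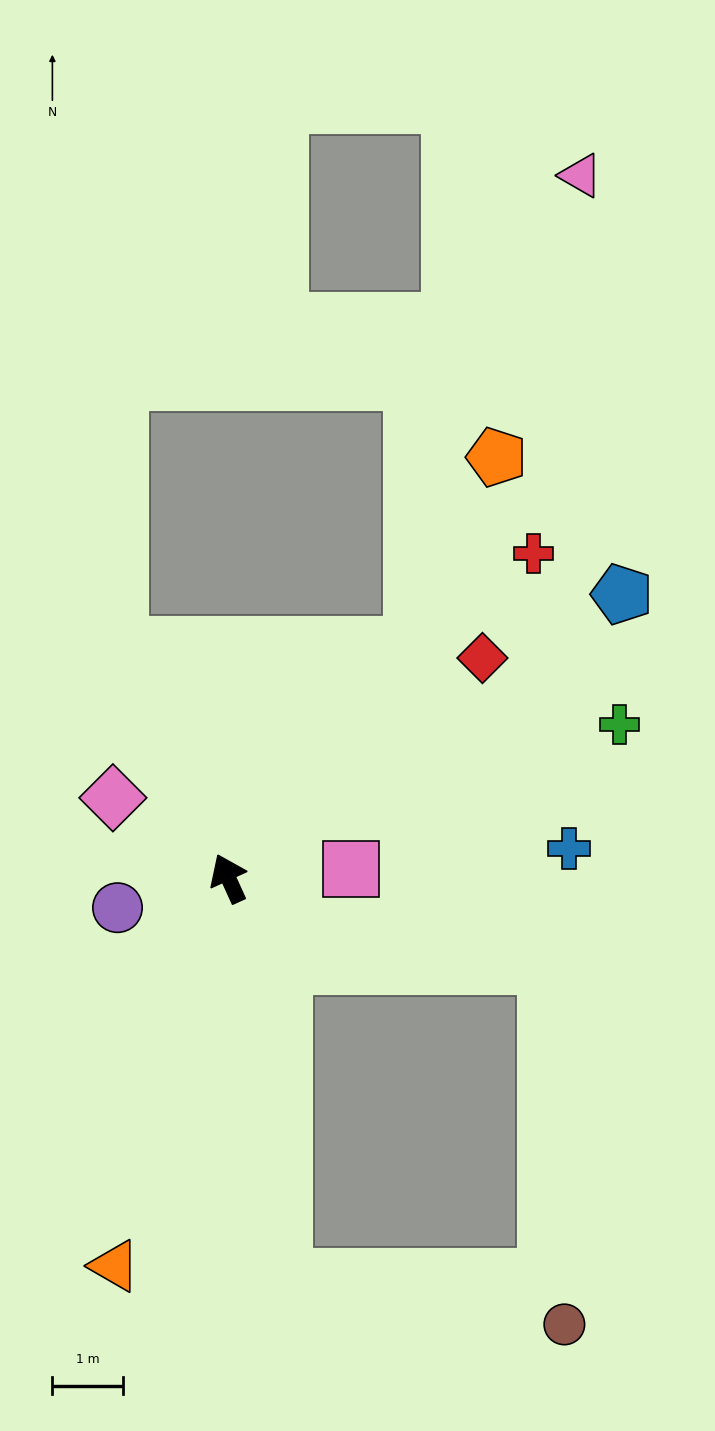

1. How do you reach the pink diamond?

turn left 31°, forward 2.0 m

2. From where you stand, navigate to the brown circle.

blocked — turn left 163°, forward 5.7 m, then turn left 73°, forward 4.0 m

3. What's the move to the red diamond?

turn right 74°, forward 4.7 m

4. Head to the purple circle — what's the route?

turn left 80°, forward 1.6 m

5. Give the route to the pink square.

turn right 110°, forward 1.7 m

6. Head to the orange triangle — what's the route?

turn left 139°, forward 5.7 m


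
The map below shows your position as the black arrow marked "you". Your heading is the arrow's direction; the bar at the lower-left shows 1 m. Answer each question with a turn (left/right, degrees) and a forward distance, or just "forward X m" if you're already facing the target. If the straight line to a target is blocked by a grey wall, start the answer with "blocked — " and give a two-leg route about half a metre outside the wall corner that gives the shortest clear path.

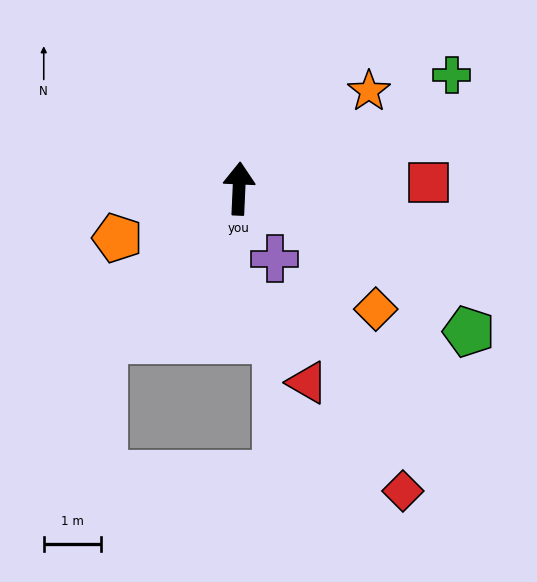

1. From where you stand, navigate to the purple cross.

turn right 151°, forward 1.4 m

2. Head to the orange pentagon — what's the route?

turn left 115°, forward 2.3 m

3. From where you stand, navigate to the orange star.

turn right 51°, forward 2.8 m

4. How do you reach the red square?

turn right 86°, forward 3.3 m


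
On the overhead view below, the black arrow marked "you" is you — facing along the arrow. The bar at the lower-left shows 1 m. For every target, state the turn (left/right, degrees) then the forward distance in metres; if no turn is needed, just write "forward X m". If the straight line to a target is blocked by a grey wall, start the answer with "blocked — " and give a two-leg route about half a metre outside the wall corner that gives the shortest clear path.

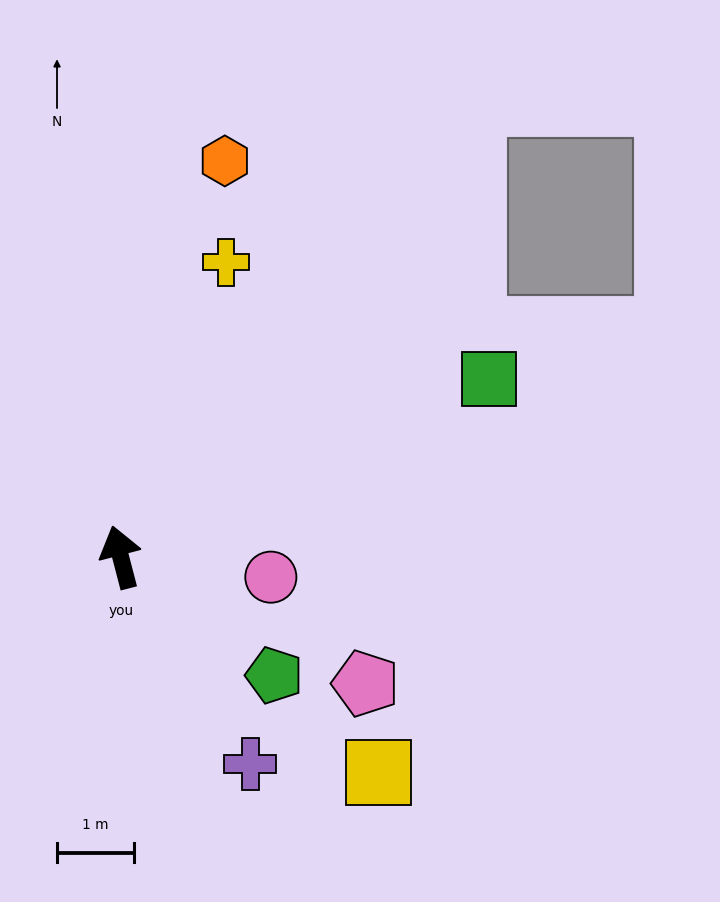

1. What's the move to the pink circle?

turn right 112°, forward 2.0 m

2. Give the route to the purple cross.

turn right 163°, forward 3.2 m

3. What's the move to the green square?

turn right 79°, forward 5.3 m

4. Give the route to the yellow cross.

turn right 34°, forward 4.1 m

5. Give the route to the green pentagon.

turn right 142°, forward 2.5 m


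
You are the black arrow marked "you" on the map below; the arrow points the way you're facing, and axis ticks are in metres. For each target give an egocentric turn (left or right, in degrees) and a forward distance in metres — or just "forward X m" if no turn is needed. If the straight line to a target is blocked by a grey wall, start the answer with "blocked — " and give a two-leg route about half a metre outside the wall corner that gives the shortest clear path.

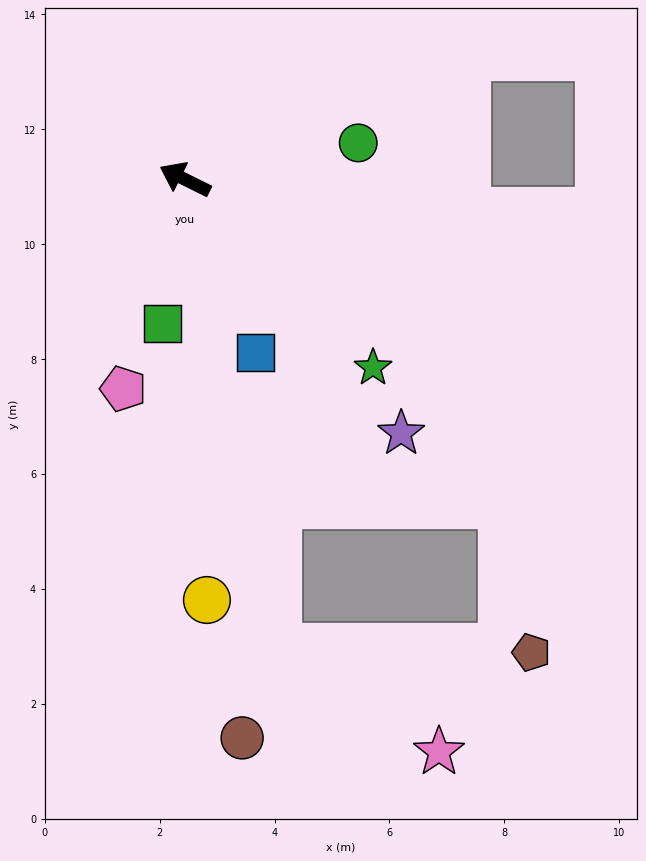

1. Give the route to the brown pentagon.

blocked — turn left 128°, forward 8.3 m, then turn left 77°, forward 4.4 m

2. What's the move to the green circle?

turn right 142°, forward 3.1 m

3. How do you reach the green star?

turn left 161°, forward 4.6 m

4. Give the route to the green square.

turn left 107°, forward 2.5 m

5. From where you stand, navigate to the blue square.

turn left 139°, forward 3.3 m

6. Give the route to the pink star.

blocked — turn left 128°, forward 8.3 m, then turn left 46°, forward 3.3 m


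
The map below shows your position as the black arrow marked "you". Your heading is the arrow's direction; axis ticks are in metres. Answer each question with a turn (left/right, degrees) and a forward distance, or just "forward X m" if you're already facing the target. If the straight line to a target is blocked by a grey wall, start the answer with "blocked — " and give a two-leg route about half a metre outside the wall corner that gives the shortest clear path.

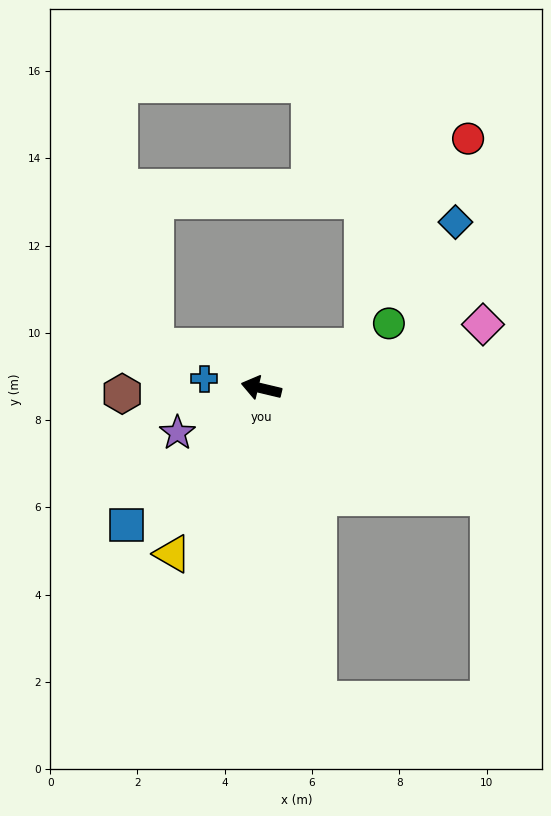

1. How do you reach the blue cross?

turn left 4°, forward 1.3 m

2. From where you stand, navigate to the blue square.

turn left 59°, forward 4.4 m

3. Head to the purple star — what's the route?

turn left 41°, forward 2.2 m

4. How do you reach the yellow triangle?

turn left 75°, forward 4.3 m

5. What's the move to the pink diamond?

turn right 151°, forward 5.3 m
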